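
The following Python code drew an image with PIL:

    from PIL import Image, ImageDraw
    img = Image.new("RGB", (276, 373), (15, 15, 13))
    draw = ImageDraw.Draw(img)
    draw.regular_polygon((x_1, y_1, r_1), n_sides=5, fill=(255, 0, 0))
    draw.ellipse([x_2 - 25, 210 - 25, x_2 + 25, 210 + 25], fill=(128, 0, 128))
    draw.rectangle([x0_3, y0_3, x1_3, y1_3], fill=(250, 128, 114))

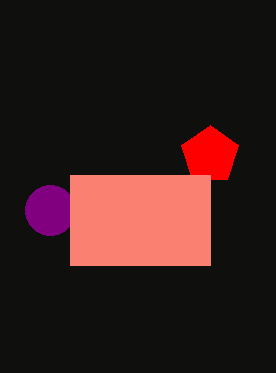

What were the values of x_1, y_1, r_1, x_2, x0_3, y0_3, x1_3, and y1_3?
x_1 = 210
y_1 = 155
r_1 = 30
x_2 = 50
x0_3 = 70
y0_3 = 175
x1_3 = 210
y1_3 = 265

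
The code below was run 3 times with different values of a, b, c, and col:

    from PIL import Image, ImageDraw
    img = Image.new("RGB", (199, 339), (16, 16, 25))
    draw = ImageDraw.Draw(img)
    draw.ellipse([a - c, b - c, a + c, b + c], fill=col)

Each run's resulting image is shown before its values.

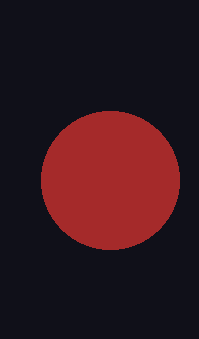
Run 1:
a = 110; b = 180; c = 69; col = 'brown'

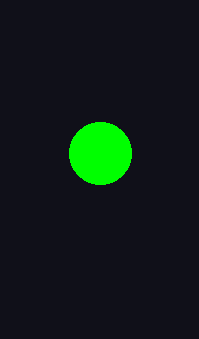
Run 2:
a = 100
b = 153
c = 31
col = 'lime'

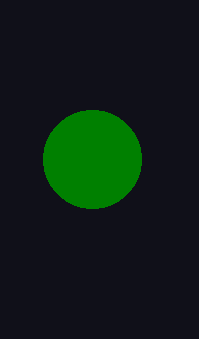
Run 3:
a = 92; b = 159; c = 49; col = 'green'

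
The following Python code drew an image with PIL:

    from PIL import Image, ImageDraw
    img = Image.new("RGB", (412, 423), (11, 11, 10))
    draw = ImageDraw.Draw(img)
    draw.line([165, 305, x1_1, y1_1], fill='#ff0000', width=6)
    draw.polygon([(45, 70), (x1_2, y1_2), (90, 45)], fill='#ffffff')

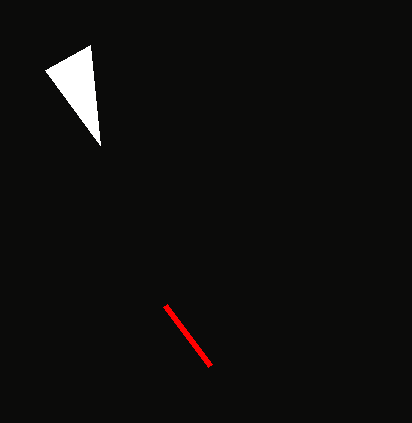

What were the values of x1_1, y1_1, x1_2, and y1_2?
x1_1 = 210, y1_1 = 365, x1_2 = 100, y1_2 = 145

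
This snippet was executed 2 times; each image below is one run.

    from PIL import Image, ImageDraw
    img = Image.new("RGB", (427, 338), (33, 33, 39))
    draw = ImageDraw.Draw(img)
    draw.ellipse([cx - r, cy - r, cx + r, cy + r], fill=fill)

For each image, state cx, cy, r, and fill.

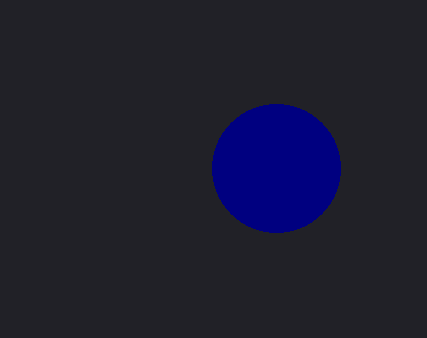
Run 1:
cx = 276; cy = 168; r = 64; fill = 'navy'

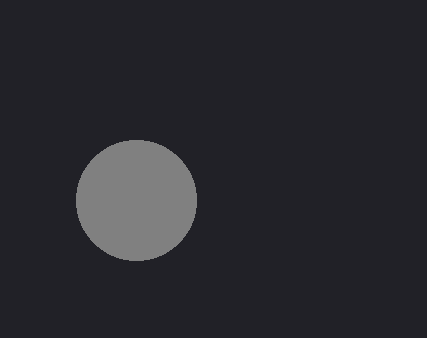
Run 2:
cx = 136, cy = 200, r = 60, fill = 'gray'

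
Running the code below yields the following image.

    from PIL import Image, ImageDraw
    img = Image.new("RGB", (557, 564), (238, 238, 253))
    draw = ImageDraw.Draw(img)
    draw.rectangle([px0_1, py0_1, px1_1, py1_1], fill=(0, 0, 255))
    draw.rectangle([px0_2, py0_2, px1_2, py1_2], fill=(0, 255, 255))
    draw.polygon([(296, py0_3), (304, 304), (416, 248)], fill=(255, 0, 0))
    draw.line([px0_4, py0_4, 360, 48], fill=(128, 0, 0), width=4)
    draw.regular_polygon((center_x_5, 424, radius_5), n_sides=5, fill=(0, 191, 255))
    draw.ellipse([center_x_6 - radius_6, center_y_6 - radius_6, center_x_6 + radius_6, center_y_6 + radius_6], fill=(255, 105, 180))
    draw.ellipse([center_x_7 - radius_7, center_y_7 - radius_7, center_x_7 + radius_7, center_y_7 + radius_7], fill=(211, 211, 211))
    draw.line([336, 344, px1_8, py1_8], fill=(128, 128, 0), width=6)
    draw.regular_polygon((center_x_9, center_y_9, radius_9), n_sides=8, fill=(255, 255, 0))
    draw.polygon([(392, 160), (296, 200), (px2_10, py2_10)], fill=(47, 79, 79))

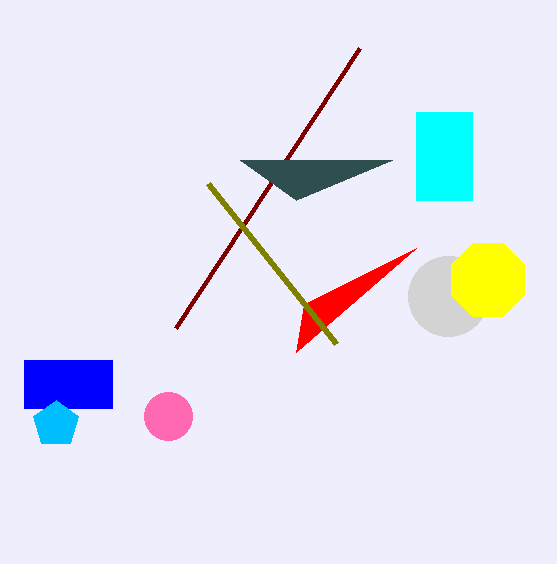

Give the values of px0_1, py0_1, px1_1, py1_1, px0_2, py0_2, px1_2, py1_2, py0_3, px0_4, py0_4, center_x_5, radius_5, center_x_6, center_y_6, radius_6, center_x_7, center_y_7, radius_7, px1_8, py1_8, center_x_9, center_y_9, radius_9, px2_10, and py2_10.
px0_1 = 24
py0_1 = 360
px1_1 = 112
py1_1 = 408
px0_2 = 416
py0_2 = 112
px1_2 = 472
py1_2 = 200
py0_3 = 352
px0_4 = 176
py0_4 = 328
center_x_5 = 56
radius_5 = 24
center_x_6 = 168
center_y_6 = 416
radius_6 = 24
center_x_7 = 448
center_y_7 = 296
radius_7 = 40
px1_8 = 208
py1_8 = 184
center_x_9 = 488
center_y_9 = 280
radius_9 = 40
px2_10 = 240
py2_10 = 160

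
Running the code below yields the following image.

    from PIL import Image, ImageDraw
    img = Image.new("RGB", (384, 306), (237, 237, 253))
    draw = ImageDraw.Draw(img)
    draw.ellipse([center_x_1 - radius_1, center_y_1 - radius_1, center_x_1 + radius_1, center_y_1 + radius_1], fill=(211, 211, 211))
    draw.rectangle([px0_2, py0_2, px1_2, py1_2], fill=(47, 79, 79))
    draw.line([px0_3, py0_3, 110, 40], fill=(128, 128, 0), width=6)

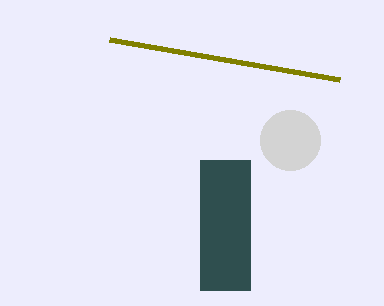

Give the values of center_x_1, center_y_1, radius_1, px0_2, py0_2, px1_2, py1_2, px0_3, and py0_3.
center_x_1 = 290, center_y_1 = 140, radius_1 = 30, px0_2 = 200, py0_2 = 160, px1_2 = 250, py1_2 = 290, px0_3 = 340, py0_3 = 80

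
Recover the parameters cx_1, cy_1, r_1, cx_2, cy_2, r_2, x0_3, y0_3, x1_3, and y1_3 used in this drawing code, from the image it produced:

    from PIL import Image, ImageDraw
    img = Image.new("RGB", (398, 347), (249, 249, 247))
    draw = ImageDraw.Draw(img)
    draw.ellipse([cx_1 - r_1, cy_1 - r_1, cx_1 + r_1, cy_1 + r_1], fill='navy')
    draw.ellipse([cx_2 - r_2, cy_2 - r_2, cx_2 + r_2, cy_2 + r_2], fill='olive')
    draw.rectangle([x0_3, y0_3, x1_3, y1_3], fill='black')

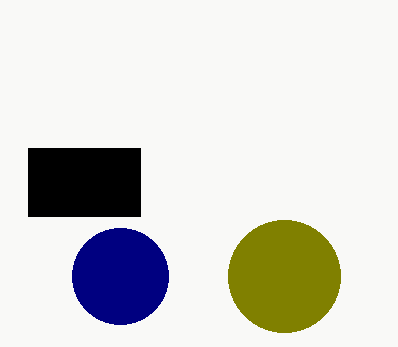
cx_1 = 120; cy_1 = 276; r_1 = 48; cx_2 = 284; cy_2 = 276; r_2 = 56; x0_3 = 28; y0_3 = 148; x1_3 = 140; y1_3 = 216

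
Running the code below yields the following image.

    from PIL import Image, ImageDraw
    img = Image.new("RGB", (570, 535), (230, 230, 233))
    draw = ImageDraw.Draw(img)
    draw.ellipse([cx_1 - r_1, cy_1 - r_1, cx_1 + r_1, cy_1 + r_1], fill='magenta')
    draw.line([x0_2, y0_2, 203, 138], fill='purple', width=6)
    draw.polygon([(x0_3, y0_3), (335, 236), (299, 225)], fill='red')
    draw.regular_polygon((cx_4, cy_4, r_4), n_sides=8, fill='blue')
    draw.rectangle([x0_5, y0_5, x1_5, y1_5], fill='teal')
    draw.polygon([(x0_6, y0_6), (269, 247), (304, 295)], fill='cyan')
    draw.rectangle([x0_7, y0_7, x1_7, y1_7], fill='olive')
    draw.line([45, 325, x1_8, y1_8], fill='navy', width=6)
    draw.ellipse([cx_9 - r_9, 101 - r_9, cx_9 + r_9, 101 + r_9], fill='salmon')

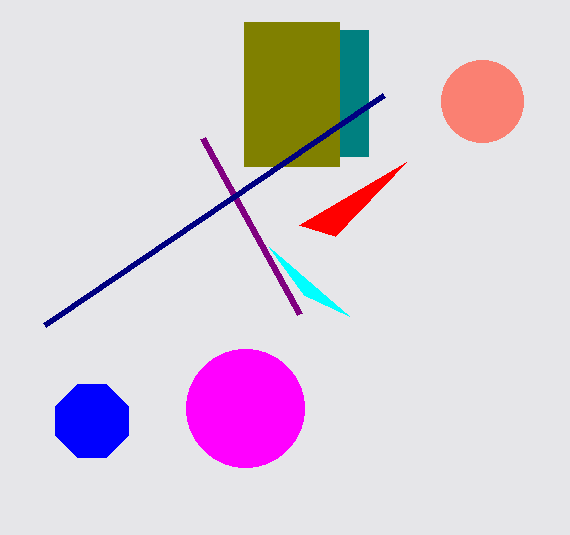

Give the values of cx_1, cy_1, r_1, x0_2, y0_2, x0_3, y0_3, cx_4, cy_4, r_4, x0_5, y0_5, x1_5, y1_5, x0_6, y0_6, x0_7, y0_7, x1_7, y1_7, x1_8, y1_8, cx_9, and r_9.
cx_1 = 245; cy_1 = 408; r_1 = 59; x0_2 = 300; y0_2 = 314; x0_3 = 406; y0_3 = 162; cx_4 = 92; cy_4 = 421; r_4 = 39; x0_5 = 340; y0_5 = 30; x1_5 = 368; y1_5 = 156; x0_6 = 349; y0_6 = 316; x0_7 = 244; y0_7 = 22; x1_7 = 339; y1_7 = 166; x1_8 = 384; y1_8 = 95; cx_9 = 482; r_9 = 41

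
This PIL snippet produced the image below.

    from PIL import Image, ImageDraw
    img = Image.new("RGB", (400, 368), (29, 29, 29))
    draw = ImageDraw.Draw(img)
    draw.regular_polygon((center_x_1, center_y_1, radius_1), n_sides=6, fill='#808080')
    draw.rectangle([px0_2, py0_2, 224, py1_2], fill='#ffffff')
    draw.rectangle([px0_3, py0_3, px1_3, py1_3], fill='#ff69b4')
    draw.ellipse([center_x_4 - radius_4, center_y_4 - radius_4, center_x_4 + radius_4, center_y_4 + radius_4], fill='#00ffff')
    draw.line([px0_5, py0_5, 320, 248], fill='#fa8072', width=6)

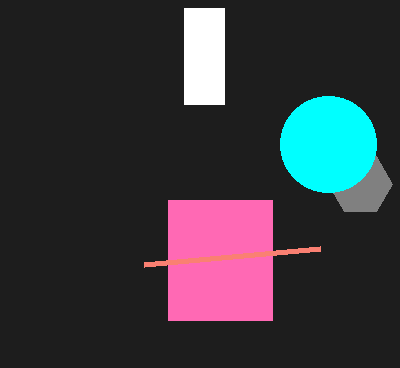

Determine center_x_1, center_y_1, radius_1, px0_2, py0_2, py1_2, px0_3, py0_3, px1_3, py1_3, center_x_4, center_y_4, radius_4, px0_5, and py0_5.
center_x_1 = 360
center_y_1 = 184
radius_1 = 32
px0_2 = 184
py0_2 = 8
py1_2 = 104
px0_3 = 168
py0_3 = 200
px1_3 = 272
py1_3 = 320
center_x_4 = 328
center_y_4 = 144
radius_4 = 48
px0_5 = 144
py0_5 = 264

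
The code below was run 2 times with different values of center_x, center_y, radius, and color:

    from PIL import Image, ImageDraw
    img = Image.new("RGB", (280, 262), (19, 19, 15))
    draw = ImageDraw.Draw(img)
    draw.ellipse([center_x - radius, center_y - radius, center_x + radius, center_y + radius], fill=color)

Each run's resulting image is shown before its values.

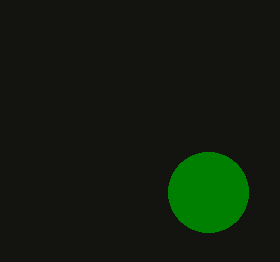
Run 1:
center_x = 208
center_y = 192
radius = 40
color = 'green'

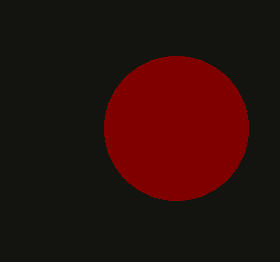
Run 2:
center_x = 176; center_y = 128; radius = 72; color = 'maroon'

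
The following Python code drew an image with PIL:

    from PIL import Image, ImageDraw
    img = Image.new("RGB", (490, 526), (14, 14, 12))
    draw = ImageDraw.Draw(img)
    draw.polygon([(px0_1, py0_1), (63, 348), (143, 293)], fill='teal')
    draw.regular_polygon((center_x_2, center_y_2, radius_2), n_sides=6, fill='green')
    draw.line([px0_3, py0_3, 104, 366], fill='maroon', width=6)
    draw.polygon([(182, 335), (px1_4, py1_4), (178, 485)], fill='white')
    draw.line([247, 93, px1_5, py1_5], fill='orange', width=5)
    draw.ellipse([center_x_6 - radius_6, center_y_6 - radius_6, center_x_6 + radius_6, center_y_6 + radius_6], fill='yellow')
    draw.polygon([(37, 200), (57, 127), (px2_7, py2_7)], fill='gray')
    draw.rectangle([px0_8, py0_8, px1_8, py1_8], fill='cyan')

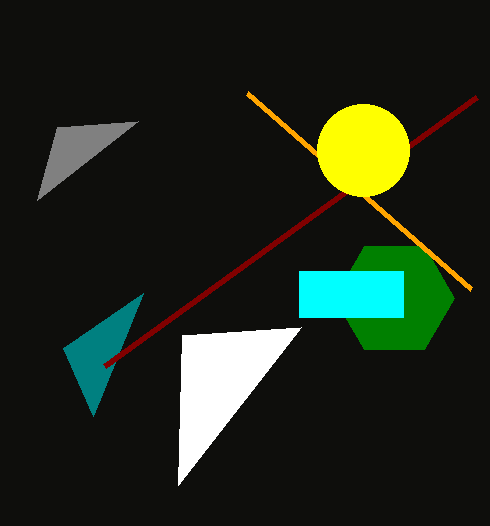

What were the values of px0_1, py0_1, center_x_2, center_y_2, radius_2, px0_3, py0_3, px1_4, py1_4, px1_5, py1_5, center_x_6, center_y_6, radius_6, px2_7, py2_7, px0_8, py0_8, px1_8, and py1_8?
px0_1 = 93
py0_1 = 416
center_x_2 = 394
center_y_2 = 298
radius_2 = 60
px0_3 = 476
py0_3 = 97
px1_4 = 301
py1_4 = 327
px1_5 = 471
py1_5 = 289
center_x_6 = 363
center_y_6 = 150
radius_6 = 46
px2_7 = 138
py2_7 = 121
px0_8 = 299
py0_8 = 271
px1_8 = 403
py1_8 = 317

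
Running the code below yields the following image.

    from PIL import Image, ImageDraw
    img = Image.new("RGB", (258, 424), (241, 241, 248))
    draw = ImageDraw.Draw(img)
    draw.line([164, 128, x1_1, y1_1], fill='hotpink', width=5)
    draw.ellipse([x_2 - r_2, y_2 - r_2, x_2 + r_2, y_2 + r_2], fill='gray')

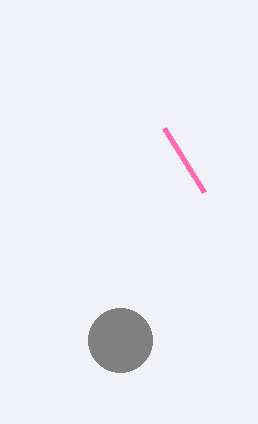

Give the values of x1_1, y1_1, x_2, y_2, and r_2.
x1_1 = 204; y1_1 = 192; x_2 = 120; y_2 = 340; r_2 = 32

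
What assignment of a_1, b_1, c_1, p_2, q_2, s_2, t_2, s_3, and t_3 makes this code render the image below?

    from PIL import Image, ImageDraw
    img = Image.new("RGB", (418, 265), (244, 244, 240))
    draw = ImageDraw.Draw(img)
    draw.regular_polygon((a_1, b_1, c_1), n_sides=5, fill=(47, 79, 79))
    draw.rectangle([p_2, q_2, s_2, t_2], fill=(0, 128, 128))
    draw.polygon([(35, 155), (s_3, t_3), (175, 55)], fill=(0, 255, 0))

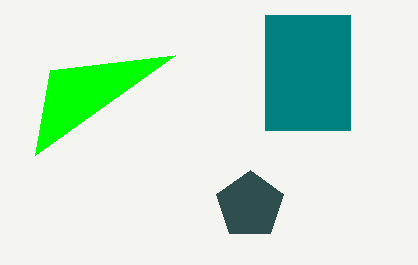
a_1 = 250, b_1 = 205, c_1 = 35, p_2 = 265, q_2 = 15, s_2 = 350, t_2 = 130, s_3 = 50, t_3 = 70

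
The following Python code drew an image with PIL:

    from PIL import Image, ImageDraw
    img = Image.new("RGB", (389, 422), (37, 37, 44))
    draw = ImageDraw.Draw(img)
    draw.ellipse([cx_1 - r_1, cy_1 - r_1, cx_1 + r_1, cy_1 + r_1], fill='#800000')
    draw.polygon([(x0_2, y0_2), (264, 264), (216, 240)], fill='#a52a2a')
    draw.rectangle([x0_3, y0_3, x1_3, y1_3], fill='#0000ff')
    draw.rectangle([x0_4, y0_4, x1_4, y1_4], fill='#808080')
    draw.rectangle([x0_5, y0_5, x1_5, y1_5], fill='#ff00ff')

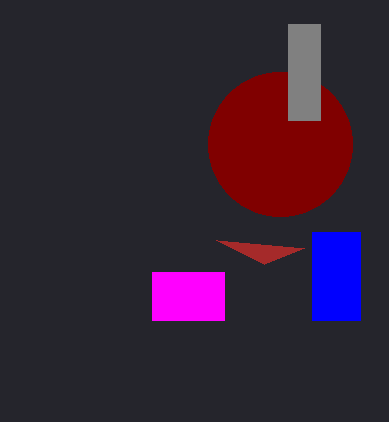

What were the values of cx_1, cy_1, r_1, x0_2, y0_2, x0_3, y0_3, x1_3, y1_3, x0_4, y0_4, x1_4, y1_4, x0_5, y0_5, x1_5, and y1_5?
cx_1 = 280; cy_1 = 144; r_1 = 72; x0_2 = 304; y0_2 = 248; x0_3 = 312; y0_3 = 232; x1_3 = 360; y1_3 = 320; x0_4 = 288; y0_4 = 24; x1_4 = 320; y1_4 = 120; x0_5 = 152; y0_5 = 272; x1_5 = 224; y1_5 = 320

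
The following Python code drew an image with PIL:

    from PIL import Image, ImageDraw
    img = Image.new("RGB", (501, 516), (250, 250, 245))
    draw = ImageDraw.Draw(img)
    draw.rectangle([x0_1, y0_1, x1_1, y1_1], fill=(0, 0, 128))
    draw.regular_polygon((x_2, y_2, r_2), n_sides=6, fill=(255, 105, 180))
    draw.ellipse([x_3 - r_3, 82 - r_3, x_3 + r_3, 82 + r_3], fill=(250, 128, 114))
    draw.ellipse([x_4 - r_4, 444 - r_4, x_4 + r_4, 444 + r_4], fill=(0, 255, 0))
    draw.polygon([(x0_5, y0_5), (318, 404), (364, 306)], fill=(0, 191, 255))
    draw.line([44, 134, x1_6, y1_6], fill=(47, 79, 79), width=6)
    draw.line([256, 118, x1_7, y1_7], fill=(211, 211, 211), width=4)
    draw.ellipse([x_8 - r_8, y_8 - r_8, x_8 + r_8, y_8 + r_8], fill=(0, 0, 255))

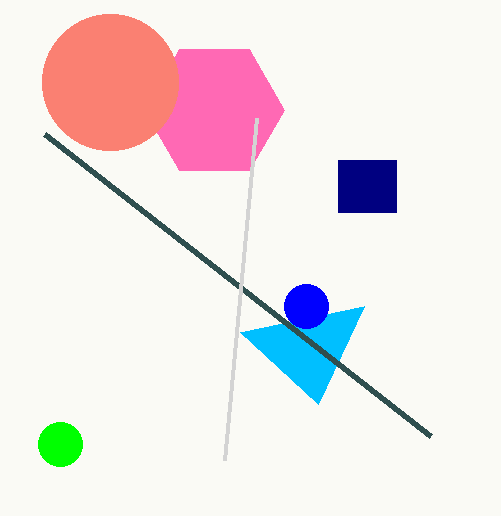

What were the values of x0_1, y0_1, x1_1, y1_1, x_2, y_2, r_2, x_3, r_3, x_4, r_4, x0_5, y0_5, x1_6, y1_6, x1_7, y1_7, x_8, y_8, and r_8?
x0_1 = 338
y0_1 = 160
x1_1 = 396
y1_1 = 212
x_2 = 214
y_2 = 110
r_2 = 70
x_3 = 110
r_3 = 68
x_4 = 60
r_4 = 22
x0_5 = 240
y0_5 = 332
x1_6 = 430
y1_6 = 436
x1_7 = 224
y1_7 = 460
x_8 = 306
y_8 = 306
r_8 = 22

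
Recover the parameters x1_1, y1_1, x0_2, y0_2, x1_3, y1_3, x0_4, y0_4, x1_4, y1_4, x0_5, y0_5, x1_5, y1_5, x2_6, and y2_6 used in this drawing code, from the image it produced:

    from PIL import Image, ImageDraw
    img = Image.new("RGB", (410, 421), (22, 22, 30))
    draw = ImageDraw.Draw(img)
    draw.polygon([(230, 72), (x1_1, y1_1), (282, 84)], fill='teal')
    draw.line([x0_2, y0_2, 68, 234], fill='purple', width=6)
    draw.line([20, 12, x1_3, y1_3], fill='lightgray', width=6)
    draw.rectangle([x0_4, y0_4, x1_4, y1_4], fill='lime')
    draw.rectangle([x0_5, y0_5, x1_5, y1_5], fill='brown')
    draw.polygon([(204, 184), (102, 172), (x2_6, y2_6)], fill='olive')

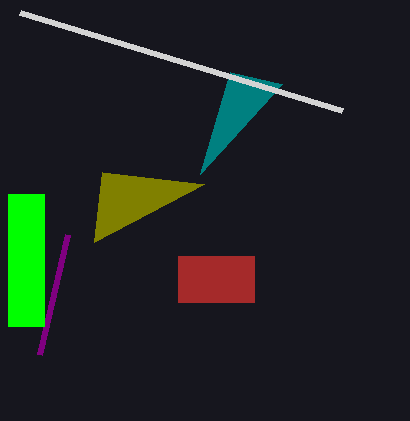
x1_1 = 200, y1_1 = 174, x0_2 = 40, y0_2 = 354, x1_3 = 342, y1_3 = 110, x0_4 = 8, y0_4 = 194, x1_4 = 44, y1_4 = 326, x0_5 = 178, y0_5 = 256, x1_5 = 254, y1_5 = 302, x2_6 = 94, y2_6 = 242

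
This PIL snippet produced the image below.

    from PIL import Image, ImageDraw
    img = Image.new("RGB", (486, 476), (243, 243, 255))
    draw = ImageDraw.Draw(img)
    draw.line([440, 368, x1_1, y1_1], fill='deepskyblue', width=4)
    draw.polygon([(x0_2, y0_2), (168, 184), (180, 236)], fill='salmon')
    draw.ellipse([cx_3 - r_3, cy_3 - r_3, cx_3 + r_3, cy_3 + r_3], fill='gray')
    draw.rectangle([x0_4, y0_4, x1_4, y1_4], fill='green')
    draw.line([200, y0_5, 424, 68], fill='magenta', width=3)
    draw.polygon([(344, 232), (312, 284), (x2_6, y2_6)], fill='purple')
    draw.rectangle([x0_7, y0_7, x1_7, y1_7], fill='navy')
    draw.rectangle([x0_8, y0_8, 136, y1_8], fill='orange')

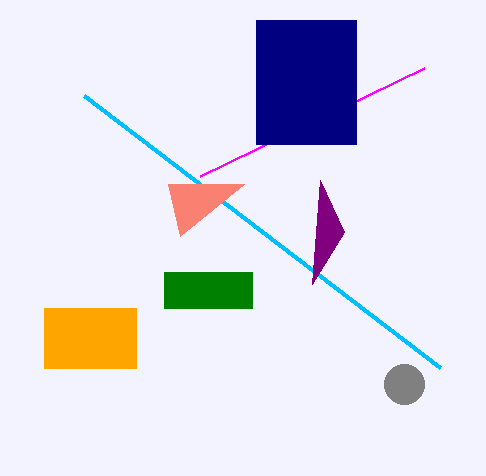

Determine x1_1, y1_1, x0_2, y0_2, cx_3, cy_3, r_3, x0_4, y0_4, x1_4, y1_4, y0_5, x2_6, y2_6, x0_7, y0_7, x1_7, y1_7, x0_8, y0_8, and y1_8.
x1_1 = 84, y1_1 = 96, x0_2 = 244, y0_2 = 184, cx_3 = 404, cy_3 = 384, r_3 = 20, x0_4 = 164, y0_4 = 272, x1_4 = 252, y1_4 = 308, y0_5 = 176, x2_6 = 320, y2_6 = 180, x0_7 = 256, y0_7 = 20, x1_7 = 356, y1_7 = 144, x0_8 = 44, y0_8 = 308, y1_8 = 368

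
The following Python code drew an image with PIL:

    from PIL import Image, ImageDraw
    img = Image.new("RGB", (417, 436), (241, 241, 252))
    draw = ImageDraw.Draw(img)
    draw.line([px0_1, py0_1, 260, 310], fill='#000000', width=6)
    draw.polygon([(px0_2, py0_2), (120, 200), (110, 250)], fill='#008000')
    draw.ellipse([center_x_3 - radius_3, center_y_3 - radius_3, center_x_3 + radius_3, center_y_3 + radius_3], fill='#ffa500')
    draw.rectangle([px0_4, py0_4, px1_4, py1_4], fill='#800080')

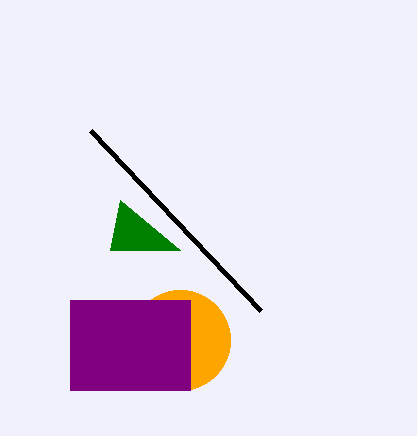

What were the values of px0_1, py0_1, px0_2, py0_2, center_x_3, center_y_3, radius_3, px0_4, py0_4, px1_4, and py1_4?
px0_1 = 90
py0_1 = 130
px0_2 = 180
py0_2 = 250
center_x_3 = 180
center_y_3 = 340
radius_3 = 50
px0_4 = 70
py0_4 = 300
px1_4 = 190
py1_4 = 390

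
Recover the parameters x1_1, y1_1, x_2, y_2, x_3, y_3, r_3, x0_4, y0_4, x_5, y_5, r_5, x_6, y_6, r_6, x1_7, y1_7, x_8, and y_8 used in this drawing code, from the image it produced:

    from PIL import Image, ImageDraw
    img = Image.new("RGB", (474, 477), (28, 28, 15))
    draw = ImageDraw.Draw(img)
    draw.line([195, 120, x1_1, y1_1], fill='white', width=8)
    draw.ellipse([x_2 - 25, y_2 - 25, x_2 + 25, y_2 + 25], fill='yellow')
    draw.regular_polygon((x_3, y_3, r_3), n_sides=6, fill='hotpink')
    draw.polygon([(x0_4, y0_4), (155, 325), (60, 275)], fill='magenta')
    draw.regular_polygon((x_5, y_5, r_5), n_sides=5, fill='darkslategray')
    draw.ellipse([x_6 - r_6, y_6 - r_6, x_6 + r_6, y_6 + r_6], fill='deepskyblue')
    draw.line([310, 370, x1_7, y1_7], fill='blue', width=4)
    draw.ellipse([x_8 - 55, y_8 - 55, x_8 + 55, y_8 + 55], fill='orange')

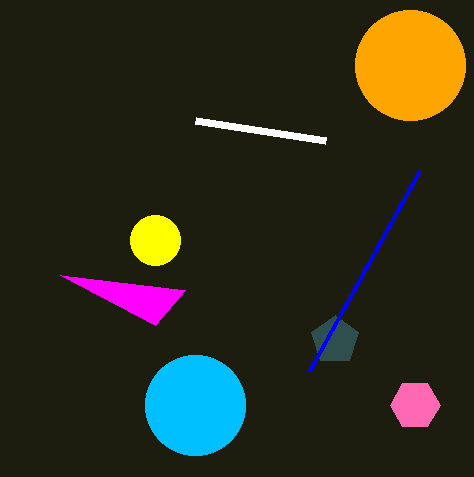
x1_1 = 325
y1_1 = 140
x_2 = 155
y_2 = 240
x_3 = 415
y_3 = 405
r_3 = 25
x0_4 = 185
y0_4 = 290
x_5 = 335
y_5 = 340
r_5 = 25
x_6 = 195
y_6 = 405
r_6 = 50
x1_7 = 420
y1_7 = 170
x_8 = 410
y_8 = 65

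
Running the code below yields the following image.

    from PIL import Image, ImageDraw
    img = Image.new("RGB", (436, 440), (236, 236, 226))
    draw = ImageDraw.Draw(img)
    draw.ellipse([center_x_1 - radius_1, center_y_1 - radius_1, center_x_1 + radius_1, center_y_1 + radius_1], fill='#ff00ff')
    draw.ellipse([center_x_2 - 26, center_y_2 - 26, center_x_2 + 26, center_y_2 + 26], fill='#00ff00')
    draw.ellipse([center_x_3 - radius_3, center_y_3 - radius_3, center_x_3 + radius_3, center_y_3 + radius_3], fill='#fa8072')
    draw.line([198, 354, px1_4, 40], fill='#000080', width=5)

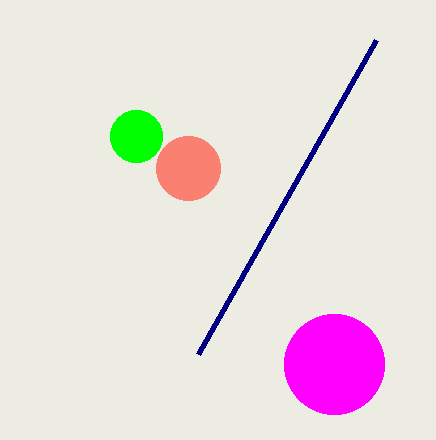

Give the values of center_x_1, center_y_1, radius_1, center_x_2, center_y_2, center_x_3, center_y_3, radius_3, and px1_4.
center_x_1 = 334, center_y_1 = 364, radius_1 = 50, center_x_2 = 136, center_y_2 = 136, center_x_3 = 188, center_y_3 = 168, radius_3 = 32, px1_4 = 376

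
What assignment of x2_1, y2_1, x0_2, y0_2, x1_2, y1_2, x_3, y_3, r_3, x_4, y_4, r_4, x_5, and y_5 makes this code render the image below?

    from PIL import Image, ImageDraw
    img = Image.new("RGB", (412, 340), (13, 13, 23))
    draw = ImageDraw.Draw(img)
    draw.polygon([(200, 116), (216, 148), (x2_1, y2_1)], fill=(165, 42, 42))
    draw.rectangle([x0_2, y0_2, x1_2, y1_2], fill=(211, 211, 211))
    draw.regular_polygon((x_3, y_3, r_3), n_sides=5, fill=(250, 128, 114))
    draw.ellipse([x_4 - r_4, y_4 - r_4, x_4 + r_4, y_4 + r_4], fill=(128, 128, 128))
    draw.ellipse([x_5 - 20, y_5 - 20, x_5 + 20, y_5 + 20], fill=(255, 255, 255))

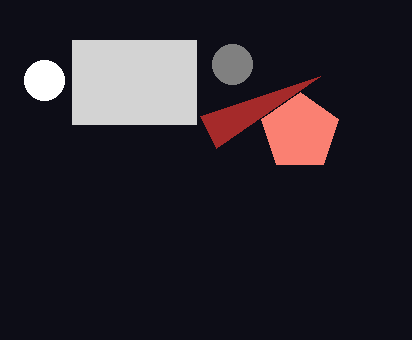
x2_1 = 320
y2_1 = 76
x0_2 = 72
y0_2 = 40
x1_2 = 196
y1_2 = 124
x_3 = 300
y_3 = 132
r_3 = 40
x_4 = 232
y_4 = 64
r_4 = 20
x_5 = 44
y_5 = 80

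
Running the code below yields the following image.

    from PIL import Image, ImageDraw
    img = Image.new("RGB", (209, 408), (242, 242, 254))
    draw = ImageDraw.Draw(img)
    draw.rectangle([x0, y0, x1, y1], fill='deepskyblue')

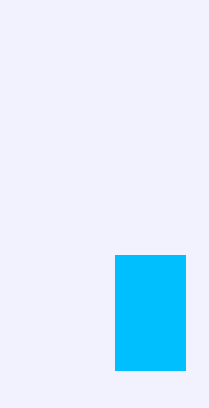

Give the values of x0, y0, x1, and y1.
x0 = 115, y0 = 255, x1 = 185, y1 = 370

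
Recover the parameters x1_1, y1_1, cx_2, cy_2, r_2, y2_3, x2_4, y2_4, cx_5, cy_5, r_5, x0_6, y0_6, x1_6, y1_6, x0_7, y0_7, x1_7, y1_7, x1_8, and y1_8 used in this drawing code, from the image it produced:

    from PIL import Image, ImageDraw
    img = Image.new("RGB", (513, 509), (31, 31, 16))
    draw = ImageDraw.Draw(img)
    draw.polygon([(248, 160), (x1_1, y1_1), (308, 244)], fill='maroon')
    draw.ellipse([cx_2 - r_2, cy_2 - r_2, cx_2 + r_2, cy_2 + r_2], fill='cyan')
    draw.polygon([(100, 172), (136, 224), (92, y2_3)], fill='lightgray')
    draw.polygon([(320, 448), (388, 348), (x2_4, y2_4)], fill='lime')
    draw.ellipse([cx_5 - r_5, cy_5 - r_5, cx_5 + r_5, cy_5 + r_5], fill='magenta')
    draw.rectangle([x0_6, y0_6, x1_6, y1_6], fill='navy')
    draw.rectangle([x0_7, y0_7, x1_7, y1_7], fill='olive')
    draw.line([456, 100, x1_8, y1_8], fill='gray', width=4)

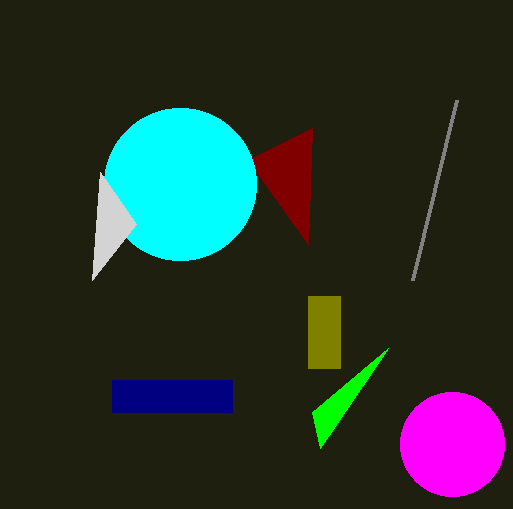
x1_1 = 312
y1_1 = 128
cx_2 = 180
cy_2 = 184
r_2 = 76
y2_3 = 280
x2_4 = 312
y2_4 = 412
cx_5 = 452
cy_5 = 444
r_5 = 52
x0_6 = 112
y0_6 = 380
x1_6 = 232
y1_6 = 412
x0_7 = 308
y0_7 = 296
x1_7 = 340
y1_7 = 368
x1_8 = 412
y1_8 = 280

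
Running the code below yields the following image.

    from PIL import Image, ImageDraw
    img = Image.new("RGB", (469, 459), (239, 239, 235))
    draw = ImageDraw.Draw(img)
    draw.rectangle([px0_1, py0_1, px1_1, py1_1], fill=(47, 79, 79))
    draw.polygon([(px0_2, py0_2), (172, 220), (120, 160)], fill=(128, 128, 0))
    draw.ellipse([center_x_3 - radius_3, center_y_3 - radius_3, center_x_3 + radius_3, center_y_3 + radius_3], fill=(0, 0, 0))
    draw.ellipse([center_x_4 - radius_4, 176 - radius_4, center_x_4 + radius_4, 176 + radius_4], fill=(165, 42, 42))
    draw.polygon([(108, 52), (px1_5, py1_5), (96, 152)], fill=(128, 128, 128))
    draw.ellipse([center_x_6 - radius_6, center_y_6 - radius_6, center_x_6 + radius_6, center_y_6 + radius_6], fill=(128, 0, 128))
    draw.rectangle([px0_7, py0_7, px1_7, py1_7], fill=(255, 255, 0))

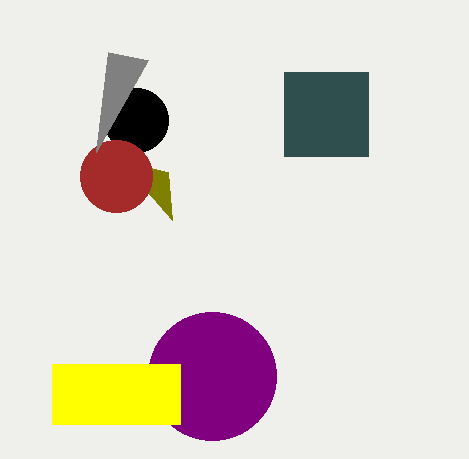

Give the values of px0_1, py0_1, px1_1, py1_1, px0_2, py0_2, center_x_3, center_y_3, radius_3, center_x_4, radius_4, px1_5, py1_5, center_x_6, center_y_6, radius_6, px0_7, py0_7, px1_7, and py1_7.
px0_1 = 284, py0_1 = 72, px1_1 = 368, py1_1 = 156, px0_2 = 168, py0_2 = 172, center_x_3 = 136, center_y_3 = 120, radius_3 = 32, center_x_4 = 116, radius_4 = 36, px1_5 = 148, py1_5 = 60, center_x_6 = 212, center_y_6 = 376, radius_6 = 64, px0_7 = 52, py0_7 = 364, px1_7 = 180, py1_7 = 424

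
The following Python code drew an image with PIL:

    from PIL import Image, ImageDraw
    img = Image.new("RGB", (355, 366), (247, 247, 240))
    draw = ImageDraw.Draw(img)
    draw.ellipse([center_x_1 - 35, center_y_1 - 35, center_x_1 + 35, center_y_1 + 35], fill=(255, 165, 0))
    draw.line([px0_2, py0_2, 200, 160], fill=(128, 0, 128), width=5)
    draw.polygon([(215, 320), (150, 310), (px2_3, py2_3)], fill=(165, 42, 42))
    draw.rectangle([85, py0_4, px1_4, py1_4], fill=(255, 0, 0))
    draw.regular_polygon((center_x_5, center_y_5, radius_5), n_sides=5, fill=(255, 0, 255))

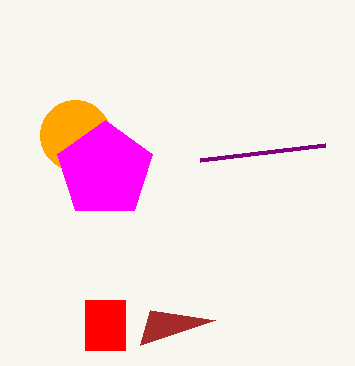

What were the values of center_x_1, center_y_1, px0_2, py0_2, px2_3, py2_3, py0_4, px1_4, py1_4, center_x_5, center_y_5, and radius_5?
center_x_1 = 75; center_y_1 = 135; px0_2 = 325; py0_2 = 145; px2_3 = 140; py2_3 = 345; py0_4 = 300; px1_4 = 125; py1_4 = 350; center_x_5 = 105; center_y_5 = 170; radius_5 = 50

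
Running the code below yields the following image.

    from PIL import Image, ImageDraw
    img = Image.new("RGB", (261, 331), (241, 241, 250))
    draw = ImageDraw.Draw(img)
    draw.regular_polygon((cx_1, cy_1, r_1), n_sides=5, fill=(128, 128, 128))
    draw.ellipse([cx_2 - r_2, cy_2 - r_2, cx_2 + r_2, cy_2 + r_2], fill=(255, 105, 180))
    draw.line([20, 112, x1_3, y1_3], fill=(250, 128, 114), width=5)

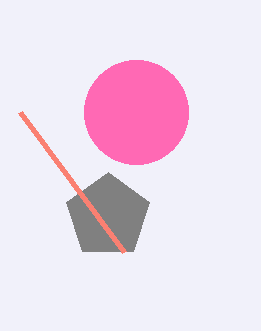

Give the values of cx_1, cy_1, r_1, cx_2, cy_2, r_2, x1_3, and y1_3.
cx_1 = 108
cy_1 = 216
r_1 = 44
cx_2 = 136
cy_2 = 112
r_2 = 52
x1_3 = 124
y1_3 = 252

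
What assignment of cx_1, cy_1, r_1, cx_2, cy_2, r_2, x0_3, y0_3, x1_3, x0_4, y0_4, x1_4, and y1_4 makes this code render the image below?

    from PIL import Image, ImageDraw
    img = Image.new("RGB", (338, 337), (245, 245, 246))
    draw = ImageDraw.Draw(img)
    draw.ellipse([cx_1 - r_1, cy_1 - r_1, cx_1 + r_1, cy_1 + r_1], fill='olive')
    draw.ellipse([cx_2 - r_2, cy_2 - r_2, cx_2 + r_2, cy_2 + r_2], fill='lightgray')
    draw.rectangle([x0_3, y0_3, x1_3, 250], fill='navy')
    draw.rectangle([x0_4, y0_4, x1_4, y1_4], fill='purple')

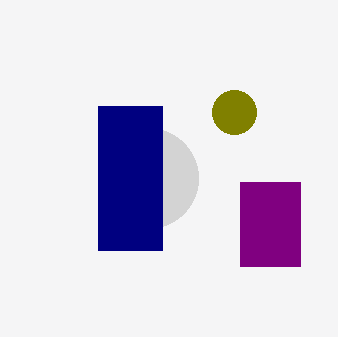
cx_1 = 234; cy_1 = 112; r_1 = 22; cx_2 = 148; cy_2 = 178; r_2 = 50; x0_3 = 98; y0_3 = 106; x1_3 = 162; x0_4 = 240; y0_4 = 182; x1_4 = 300; y1_4 = 266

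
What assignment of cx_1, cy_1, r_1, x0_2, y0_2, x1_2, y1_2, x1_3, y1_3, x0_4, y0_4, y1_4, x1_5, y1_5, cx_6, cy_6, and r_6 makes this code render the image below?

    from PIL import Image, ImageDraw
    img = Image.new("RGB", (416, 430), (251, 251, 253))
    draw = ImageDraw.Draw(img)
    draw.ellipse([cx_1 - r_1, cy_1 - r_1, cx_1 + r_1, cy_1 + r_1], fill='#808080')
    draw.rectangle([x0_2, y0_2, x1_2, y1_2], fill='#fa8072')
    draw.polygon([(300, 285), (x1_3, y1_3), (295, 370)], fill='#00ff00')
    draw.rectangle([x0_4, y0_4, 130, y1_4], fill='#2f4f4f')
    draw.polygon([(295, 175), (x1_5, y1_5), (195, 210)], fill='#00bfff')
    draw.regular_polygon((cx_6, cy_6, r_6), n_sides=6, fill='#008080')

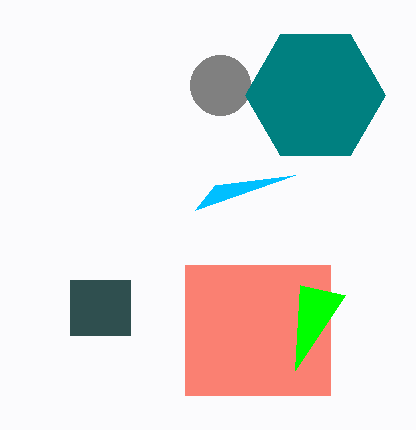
cx_1 = 220; cy_1 = 85; r_1 = 30; x0_2 = 185; y0_2 = 265; x1_2 = 330; y1_2 = 395; x1_3 = 345; y1_3 = 295; x0_4 = 70; y0_4 = 280; y1_4 = 335; x1_5 = 215; y1_5 = 185; cx_6 = 315; cy_6 = 95; r_6 = 70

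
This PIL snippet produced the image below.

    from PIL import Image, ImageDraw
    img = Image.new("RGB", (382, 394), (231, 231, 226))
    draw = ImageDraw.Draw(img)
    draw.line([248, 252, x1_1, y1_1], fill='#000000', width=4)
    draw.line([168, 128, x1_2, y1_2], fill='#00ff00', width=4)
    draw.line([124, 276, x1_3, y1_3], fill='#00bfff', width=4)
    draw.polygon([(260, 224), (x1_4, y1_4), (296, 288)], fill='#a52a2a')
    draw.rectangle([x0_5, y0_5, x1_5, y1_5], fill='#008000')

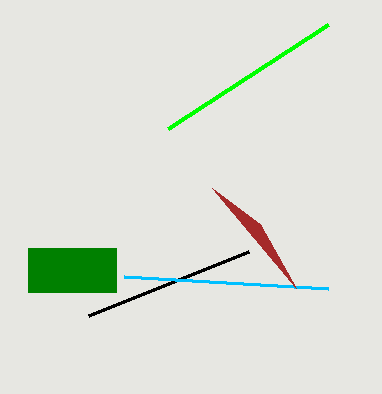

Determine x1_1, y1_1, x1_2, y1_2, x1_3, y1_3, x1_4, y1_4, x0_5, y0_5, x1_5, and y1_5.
x1_1 = 88, y1_1 = 316, x1_2 = 328, y1_2 = 24, x1_3 = 328, y1_3 = 288, x1_4 = 212, y1_4 = 188, x0_5 = 28, y0_5 = 248, x1_5 = 116, y1_5 = 292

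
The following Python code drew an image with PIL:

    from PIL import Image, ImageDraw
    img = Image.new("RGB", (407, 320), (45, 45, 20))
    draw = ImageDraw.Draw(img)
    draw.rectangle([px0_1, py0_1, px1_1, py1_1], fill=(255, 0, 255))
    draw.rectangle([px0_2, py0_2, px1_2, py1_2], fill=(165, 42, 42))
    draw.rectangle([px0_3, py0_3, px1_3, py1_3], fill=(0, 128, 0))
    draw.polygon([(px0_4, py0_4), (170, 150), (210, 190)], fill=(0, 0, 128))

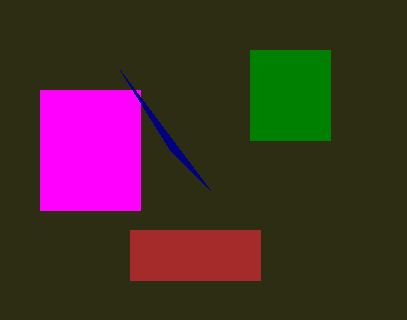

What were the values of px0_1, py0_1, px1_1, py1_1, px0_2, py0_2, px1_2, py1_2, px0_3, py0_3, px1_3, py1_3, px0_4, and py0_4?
px0_1 = 40
py0_1 = 90
px1_1 = 140
py1_1 = 210
px0_2 = 130
py0_2 = 230
px1_2 = 260
py1_2 = 280
px0_3 = 250
py0_3 = 50
px1_3 = 330
py1_3 = 140
px0_4 = 120
py0_4 = 70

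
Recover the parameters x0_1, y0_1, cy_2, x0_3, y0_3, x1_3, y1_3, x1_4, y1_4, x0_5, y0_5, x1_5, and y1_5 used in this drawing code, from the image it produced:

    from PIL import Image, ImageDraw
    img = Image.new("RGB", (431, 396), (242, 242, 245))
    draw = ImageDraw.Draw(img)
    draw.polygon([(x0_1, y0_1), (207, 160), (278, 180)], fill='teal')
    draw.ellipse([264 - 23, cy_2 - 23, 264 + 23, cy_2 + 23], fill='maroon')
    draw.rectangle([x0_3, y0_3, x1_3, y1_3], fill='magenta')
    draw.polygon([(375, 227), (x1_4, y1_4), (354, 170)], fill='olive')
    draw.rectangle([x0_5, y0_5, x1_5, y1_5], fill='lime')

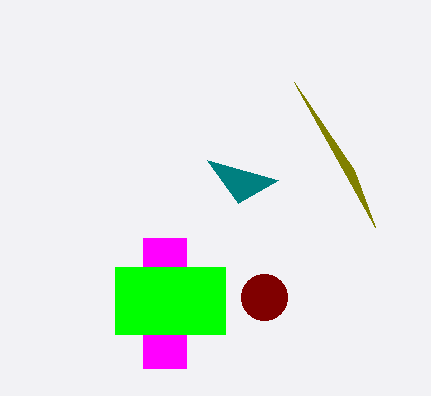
x0_1 = 238, y0_1 = 203, cy_2 = 297, x0_3 = 143, y0_3 = 238, x1_3 = 186, y1_3 = 368, x1_4 = 294, y1_4 = 82, x0_5 = 115, y0_5 = 267, x1_5 = 225, y1_5 = 334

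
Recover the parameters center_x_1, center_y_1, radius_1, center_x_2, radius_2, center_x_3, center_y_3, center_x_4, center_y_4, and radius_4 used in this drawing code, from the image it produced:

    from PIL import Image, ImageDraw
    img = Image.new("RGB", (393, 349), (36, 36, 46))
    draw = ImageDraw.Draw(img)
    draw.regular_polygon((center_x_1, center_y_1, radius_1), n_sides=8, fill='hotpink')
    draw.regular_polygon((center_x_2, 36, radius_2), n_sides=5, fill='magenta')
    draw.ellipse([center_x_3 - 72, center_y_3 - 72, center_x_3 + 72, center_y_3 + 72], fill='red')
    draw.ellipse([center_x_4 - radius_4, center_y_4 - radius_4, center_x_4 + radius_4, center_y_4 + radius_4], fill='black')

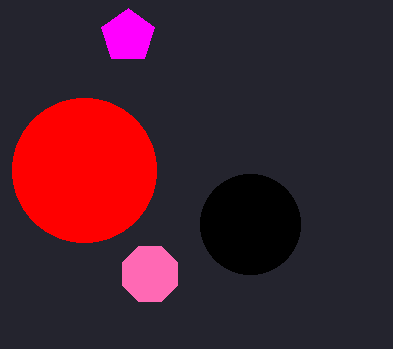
center_x_1 = 150
center_y_1 = 274
radius_1 = 30
center_x_2 = 128
radius_2 = 28
center_x_3 = 84
center_y_3 = 170
center_x_4 = 250
center_y_4 = 224
radius_4 = 50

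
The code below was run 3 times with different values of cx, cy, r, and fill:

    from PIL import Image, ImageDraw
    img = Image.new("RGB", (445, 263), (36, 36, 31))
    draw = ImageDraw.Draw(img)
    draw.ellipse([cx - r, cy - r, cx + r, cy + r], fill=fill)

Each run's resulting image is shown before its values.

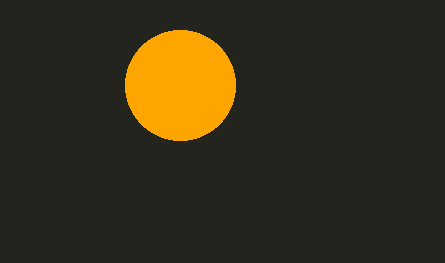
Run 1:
cx = 180; cy = 85; r = 55; fill = 'orange'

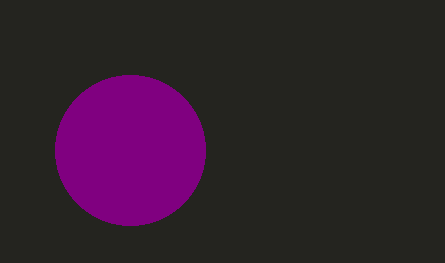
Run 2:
cx = 130
cy = 150
r = 75
fill = 'purple'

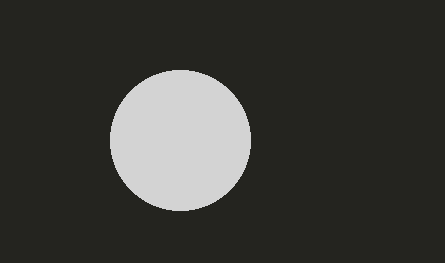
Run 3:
cx = 180
cy = 140
r = 70
fill = 'lightgray'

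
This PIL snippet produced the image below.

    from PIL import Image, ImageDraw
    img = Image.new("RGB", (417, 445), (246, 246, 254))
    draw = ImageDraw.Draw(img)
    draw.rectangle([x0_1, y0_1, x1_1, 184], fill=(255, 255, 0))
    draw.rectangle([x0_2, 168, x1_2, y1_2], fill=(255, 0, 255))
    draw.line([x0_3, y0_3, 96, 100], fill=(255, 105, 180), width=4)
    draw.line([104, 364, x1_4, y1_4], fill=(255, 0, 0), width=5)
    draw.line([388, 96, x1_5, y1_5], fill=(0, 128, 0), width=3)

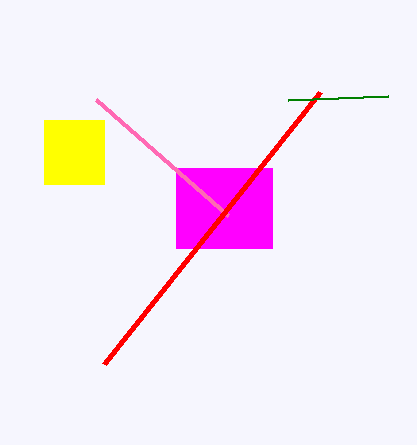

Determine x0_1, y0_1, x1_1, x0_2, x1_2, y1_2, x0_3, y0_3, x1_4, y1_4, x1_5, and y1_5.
x0_1 = 44
y0_1 = 120
x1_1 = 104
x0_2 = 176
x1_2 = 272
y1_2 = 248
x0_3 = 228
y0_3 = 216
x1_4 = 320
y1_4 = 92
x1_5 = 288
y1_5 = 100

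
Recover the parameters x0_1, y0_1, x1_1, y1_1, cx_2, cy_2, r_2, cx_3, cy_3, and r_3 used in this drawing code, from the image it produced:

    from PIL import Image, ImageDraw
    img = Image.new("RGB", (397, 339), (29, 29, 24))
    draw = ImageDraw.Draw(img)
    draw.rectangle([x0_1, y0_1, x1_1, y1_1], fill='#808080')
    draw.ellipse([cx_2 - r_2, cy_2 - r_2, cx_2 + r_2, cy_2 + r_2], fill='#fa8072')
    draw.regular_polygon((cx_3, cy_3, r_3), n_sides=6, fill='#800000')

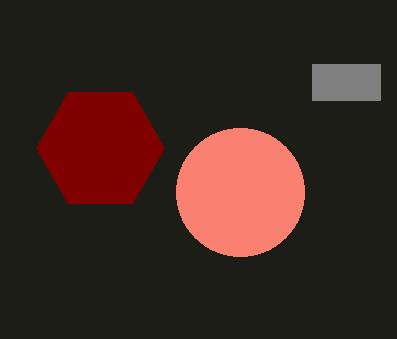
x0_1 = 312
y0_1 = 64
x1_1 = 380
y1_1 = 100
cx_2 = 240
cy_2 = 192
r_2 = 64
cx_3 = 100
cy_3 = 148
r_3 = 64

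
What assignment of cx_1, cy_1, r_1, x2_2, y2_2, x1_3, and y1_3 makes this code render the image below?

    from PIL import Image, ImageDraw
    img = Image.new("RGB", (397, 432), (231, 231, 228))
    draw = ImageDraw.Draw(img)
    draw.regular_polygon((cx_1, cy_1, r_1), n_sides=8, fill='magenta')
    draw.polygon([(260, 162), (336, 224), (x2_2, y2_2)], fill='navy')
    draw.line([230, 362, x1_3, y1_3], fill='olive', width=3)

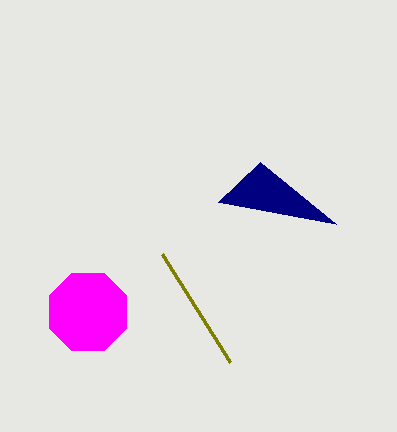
cx_1 = 88; cy_1 = 312; r_1 = 42; x2_2 = 218; y2_2 = 202; x1_3 = 162; y1_3 = 254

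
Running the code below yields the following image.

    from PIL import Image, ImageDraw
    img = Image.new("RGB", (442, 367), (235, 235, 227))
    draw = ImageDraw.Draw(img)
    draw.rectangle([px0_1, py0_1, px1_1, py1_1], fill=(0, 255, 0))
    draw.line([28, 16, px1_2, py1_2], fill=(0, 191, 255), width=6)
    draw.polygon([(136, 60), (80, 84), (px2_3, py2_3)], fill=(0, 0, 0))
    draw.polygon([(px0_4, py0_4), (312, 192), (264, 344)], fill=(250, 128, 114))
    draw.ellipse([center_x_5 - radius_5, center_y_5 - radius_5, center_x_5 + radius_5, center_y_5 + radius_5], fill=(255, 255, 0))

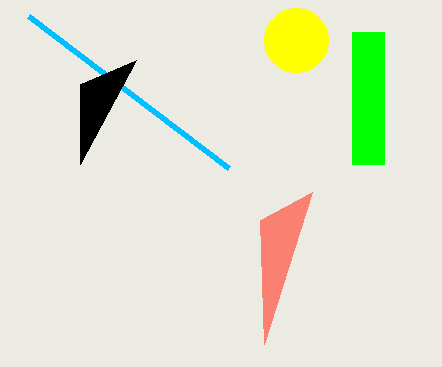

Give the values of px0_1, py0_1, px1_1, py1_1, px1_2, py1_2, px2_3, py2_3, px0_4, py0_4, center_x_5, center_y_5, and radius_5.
px0_1 = 352
py0_1 = 32
px1_1 = 384
py1_1 = 164
px1_2 = 228
py1_2 = 168
px2_3 = 80
py2_3 = 164
px0_4 = 260
py0_4 = 220
center_x_5 = 296
center_y_5 = 40
radius_5 = 32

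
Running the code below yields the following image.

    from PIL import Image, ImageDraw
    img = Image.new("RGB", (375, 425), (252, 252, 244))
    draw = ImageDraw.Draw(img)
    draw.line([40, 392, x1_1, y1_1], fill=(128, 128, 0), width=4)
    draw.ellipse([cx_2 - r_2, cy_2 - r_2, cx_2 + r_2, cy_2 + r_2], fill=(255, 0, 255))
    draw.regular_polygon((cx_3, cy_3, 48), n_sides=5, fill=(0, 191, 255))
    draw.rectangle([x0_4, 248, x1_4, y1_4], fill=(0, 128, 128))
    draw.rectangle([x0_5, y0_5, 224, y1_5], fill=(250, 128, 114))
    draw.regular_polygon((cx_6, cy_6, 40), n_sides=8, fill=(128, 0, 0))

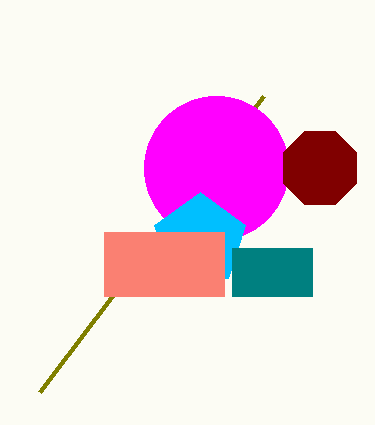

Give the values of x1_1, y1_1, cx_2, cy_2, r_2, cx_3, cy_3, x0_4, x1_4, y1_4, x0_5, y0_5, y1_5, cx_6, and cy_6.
x1_1 = 264
y1_1 = 96
cx_2 = 216
cy_2 = 168
r_2 = 72
cx_3 = 200
cy_3 = 240
x0_4 = 232
x1_4 = 312
y1_4 = 296
x0_5 = 104
y0_5 = 232
y1_5 = 296
cx_6 = 320
cy_6 = 168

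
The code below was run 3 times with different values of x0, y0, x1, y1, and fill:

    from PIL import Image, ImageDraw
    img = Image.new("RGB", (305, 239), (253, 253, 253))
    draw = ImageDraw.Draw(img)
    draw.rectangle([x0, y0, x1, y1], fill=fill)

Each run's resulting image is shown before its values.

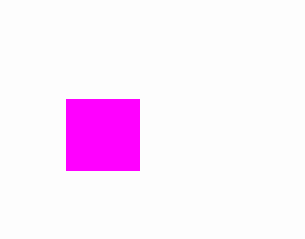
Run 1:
x0 = 66
y0 = 99
x1 = 139
y1 = 170
fill = 'magenta'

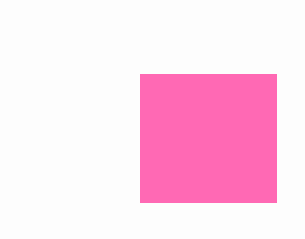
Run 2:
x0 = 140; y0 = 74; x1 = 276; y1 = 202; fill = 'hotpink'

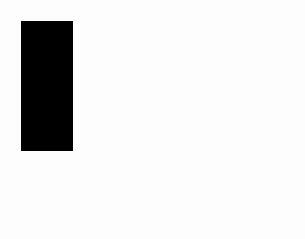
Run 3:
x0 = 21; y0 = 21; x1 = 72; y1 = 150; fill = 'black'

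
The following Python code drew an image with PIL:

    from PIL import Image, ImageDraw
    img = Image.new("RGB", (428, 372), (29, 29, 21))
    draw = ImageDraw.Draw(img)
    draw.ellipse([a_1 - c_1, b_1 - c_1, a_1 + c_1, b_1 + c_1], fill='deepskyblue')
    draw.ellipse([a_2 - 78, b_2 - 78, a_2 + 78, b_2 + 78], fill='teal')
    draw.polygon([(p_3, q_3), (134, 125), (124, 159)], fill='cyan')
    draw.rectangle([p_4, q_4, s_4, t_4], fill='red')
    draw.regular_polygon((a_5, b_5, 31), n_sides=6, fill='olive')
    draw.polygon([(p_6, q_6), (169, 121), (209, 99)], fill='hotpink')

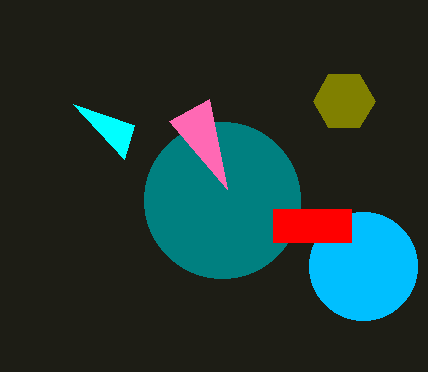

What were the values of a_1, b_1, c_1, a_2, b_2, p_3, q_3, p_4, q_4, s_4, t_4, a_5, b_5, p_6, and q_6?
a_1 = 363; b_1 = 266; c_1 = 54; a_2 = 222; b_2 = 200; p_3 = 73; q_3 = 104; p_4 = 273; q_4 = 209; s_4 = 351; t_4 = 242; a_5 = 344; b_5 = 101; p_6 = 227; q_6 = 189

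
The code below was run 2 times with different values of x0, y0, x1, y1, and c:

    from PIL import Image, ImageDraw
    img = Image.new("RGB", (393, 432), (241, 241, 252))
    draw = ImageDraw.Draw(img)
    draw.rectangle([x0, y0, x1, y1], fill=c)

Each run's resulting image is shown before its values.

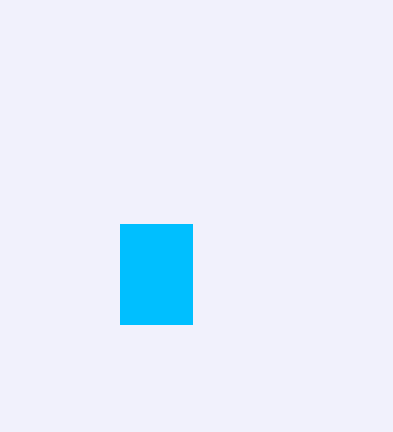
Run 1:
x0 = 120, y0 = 224, x1 = 192, y1 = 324, c = 'deepskyblue'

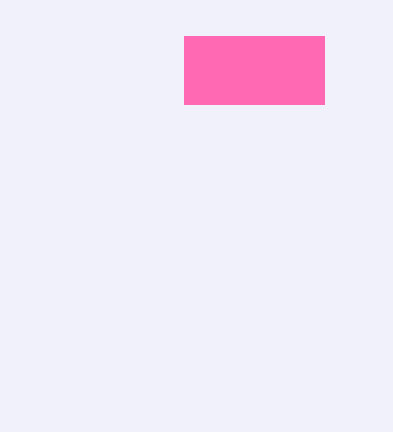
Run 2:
x0 = 184, y0 = 36, x1 = 324, y1 = 104, c = 'hotpink'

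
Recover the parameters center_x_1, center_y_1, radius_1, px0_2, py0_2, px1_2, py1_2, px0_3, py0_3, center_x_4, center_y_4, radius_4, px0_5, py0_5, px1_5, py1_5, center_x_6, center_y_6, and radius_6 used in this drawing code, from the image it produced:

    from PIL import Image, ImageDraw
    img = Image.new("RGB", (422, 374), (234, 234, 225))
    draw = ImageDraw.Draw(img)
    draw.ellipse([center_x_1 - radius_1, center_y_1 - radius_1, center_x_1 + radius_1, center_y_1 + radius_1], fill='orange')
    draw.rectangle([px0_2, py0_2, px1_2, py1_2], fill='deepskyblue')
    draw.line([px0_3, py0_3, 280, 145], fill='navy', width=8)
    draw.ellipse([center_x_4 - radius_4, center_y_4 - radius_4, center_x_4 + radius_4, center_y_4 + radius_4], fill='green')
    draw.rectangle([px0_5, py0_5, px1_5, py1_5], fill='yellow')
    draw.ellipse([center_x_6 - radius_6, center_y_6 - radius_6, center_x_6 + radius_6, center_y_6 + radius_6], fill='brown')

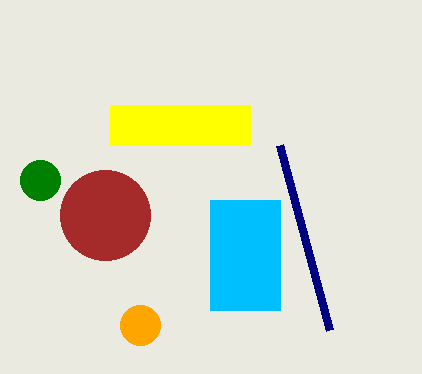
center_x_1 = 140; center_y_1 = 325; radius_1 = 20; px0_2 = 210; py0_2 = 200; px1_2 = 280; py1_2 = 310; px0_3 = 330; py0_3 = 330; center_x_4 = 40; center_y_4 = 180; radius_4 = 20; px0_5 = 110; py0_5 = 105; px1_5 = 250; py1_5 = 145; center_x_6 = 105; center_y_6 = 215; radius_6 = 45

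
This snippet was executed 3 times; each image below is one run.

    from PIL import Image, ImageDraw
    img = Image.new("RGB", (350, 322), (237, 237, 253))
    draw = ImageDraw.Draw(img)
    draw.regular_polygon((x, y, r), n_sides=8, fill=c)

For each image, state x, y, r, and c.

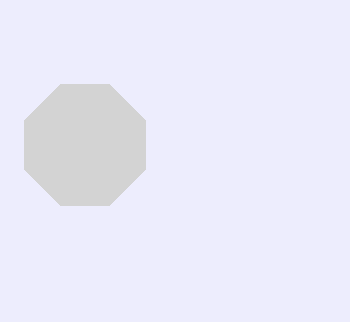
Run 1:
x = 85, y = 145, r = 65, c = 'lightgray'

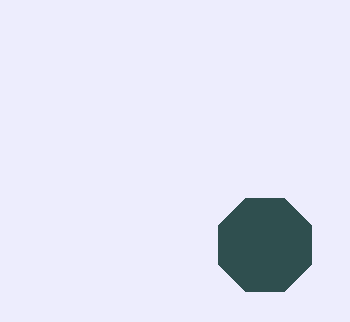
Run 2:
x = 265
y = 245
r = 50
c = 'darkslategray'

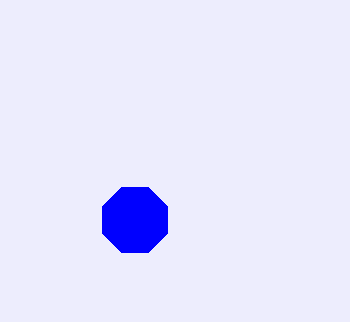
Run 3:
x = 135
y = 220
r = 35
c = 'blue'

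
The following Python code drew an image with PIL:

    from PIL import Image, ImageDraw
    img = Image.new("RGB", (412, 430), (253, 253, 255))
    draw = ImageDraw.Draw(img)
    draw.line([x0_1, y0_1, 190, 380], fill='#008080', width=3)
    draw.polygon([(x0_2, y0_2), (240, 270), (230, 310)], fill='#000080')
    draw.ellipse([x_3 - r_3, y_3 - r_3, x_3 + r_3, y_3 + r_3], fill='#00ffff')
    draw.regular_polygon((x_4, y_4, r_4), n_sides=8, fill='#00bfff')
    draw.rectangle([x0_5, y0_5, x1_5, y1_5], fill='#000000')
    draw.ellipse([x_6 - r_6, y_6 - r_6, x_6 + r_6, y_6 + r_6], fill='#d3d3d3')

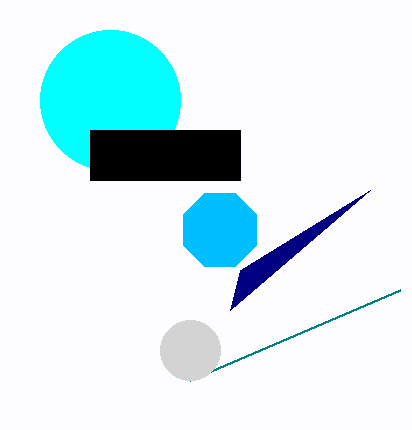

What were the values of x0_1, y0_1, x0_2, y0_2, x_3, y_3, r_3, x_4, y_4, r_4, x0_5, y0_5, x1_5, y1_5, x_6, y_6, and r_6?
x0_1 = 400, y0_1 = 290, x0_2 = 370, y0_2 = 190, x_3 = 110, y_3 = 100, r_3 = 70, x_4 = 220, y_4 = 230, r_4 = 40, x0_5 = 90, y0_5 = 130, x1_5 = 240, y1_5 = 180, x_6 = 190, y_6 = 350, r_6 = 30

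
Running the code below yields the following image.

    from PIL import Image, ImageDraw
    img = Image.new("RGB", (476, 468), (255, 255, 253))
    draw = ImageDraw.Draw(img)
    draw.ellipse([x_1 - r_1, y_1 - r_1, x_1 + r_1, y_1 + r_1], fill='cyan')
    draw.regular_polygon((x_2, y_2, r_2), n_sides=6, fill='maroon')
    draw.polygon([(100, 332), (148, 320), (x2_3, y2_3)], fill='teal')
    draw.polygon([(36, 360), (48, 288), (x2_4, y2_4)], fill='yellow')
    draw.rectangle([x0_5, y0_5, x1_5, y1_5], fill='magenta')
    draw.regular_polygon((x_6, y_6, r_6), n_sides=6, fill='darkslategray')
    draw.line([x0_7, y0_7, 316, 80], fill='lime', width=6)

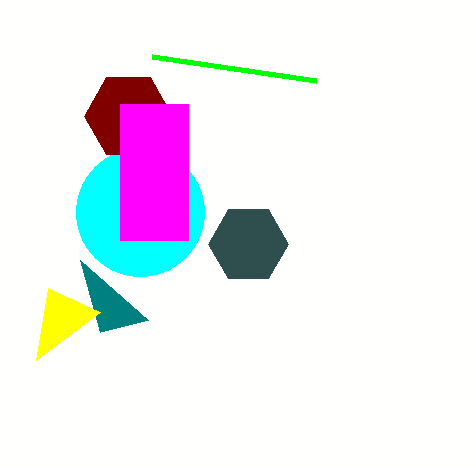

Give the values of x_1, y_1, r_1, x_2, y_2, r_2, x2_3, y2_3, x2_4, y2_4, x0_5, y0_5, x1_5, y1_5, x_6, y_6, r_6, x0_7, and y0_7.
x_1 = 140, y_1 = 212, r_1 = 64, x_2 = 128, y_2 = 116, r_2 = 44, x2_3 = 80, y2_3 = 260, x2_4 = 100, y2_4 = 312, x0_5 = 120, y0_5 = 104, x1_5 = 188, y1_5 = 240, x_6 = 248, y_6 = 244, r_6 = 40, x0_7 = 152, y0_7 = 56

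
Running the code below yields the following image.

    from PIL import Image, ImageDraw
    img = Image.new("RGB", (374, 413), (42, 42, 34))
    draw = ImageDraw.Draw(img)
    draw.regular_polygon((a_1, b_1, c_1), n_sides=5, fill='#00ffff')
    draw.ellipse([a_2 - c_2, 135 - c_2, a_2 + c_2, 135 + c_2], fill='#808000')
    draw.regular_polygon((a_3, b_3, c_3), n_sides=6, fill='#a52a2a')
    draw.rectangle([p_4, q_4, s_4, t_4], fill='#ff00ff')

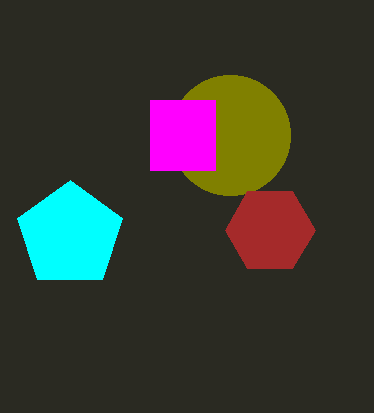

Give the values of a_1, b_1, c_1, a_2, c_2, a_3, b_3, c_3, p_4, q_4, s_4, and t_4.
a_1 = 70, b_1 = 235, c_1 = 55, a_2 = 230, c_2 = 60, a_3 = 270, b_3 = 230, c_3 = 45, p_4 = 150, q_4 = 100, s_4 = 215, t_4 = 170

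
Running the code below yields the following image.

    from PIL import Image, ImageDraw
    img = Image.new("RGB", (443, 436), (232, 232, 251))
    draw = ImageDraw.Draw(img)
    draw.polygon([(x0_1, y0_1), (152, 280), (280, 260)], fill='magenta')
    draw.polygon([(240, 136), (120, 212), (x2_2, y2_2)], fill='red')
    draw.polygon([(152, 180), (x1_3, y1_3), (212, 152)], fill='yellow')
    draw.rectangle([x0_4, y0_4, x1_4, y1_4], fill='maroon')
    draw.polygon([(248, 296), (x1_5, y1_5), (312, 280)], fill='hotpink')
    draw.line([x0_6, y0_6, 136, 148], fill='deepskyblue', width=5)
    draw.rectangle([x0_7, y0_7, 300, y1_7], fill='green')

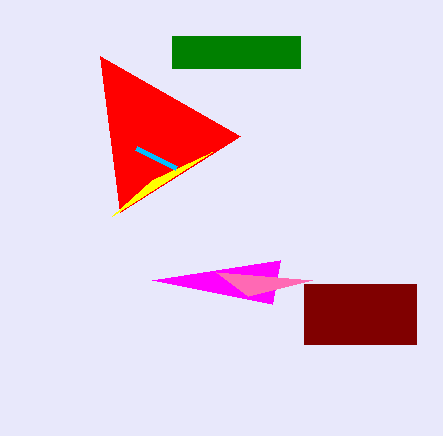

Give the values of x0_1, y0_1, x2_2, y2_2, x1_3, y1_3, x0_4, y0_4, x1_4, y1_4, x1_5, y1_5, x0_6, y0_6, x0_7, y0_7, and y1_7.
x0_1 = 272; y0_1 = 304; x2_2 = 100; y2_2 = 56; x1_3 = 112; y1_3 = 216; x0_4 = 304; y0_4 = 284; x1_4 = 416; y1_4 = 344; x1_5 = 216; y1_5 = 272; x0_6 = 176; y0_6 = 168; x0_7 = 172; y0_7 = 36; y1_7 = 68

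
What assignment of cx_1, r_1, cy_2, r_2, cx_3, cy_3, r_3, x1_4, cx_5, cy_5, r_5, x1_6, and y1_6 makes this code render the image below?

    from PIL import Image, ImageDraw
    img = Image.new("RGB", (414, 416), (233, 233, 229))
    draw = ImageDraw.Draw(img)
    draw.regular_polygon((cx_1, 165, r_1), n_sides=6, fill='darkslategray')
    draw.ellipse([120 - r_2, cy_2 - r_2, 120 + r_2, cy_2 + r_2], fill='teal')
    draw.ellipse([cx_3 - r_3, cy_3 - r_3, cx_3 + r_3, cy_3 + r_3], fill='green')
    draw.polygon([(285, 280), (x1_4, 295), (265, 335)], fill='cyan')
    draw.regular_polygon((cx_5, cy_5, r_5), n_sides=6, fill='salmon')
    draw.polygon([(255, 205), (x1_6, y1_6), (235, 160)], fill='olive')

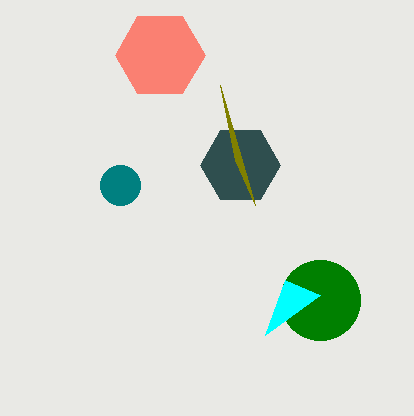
cx_1 = 240
r_1 = 40
cy_2 = 185
r_2 = 20
cx_3 = 320
cy_3 = 300
r_3 = 40
x1_4 = 320
cx_5 = 160
cy_5 = 55
r_5 = 45
x1_6 = 220
y1_6 = 85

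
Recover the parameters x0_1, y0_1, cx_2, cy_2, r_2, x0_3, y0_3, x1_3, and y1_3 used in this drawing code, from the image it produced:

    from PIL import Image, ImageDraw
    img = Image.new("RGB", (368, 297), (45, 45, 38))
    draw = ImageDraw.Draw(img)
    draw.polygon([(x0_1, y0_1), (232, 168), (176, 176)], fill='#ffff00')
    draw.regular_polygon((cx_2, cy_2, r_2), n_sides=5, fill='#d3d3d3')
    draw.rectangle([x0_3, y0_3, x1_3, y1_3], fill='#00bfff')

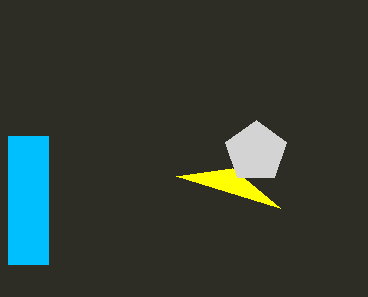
x0_1 = 280
y0_1 = 208
cx_2 = 256
cy_2 = 152
r_2 = 32
x0_3 = 8
y0_3 = 136
x1_3 = 48
y1_3 = 264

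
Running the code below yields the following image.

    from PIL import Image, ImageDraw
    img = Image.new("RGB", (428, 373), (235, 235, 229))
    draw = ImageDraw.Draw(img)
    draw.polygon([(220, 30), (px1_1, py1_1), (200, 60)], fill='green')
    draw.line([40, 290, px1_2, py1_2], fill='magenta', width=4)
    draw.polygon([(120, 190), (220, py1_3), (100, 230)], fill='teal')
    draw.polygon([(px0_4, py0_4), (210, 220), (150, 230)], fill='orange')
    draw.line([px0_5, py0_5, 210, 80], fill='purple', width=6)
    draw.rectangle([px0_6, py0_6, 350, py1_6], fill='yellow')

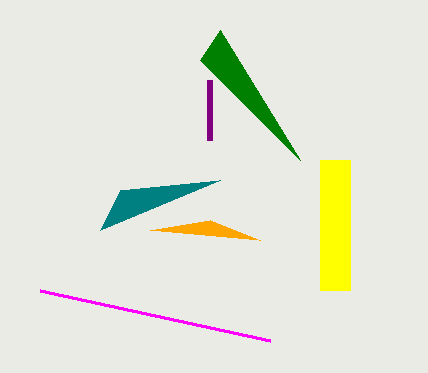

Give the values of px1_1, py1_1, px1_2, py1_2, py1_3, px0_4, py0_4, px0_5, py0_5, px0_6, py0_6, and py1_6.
px1_1 = 300, py1_1 = 160, px1_2 = 270, py1_2 = 340, py1_3 = 180, px0_4 = 260, py0_4 = 240, px0_5 = 210, py0_5 = 140, px0_6 = 320, py0_6 = 160, py1_6 = 290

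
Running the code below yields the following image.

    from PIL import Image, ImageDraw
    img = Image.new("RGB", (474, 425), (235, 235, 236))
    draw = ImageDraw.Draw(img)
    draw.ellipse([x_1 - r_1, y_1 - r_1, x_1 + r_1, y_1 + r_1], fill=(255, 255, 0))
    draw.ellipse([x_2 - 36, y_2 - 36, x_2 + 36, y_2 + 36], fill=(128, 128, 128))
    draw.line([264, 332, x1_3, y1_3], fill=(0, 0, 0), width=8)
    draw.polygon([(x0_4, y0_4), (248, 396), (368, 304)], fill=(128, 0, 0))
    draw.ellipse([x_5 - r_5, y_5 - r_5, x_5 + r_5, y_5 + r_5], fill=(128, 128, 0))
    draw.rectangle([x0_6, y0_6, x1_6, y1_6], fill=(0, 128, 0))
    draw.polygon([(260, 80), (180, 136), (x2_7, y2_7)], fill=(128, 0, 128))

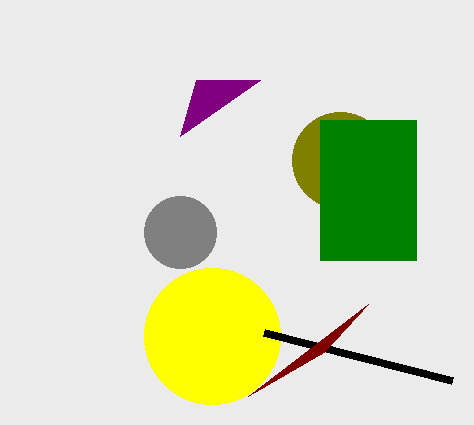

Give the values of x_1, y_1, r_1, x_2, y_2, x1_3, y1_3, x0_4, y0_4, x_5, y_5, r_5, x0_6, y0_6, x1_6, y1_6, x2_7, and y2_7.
x_1 = 212; y_1 = 336; r_1 = 68; x_2 = 180; y_2 = 232; x1_3 = 452; y1_3 = 380; x0_4 = 324; y0_4 = 352; x_5 = 340; y_5 = 160; r_5 = 48; x0_6 = 320; y0_6 = 120; x1_6 = 416; y1_6 = 260; x2_7 = 196; y2_7 = 80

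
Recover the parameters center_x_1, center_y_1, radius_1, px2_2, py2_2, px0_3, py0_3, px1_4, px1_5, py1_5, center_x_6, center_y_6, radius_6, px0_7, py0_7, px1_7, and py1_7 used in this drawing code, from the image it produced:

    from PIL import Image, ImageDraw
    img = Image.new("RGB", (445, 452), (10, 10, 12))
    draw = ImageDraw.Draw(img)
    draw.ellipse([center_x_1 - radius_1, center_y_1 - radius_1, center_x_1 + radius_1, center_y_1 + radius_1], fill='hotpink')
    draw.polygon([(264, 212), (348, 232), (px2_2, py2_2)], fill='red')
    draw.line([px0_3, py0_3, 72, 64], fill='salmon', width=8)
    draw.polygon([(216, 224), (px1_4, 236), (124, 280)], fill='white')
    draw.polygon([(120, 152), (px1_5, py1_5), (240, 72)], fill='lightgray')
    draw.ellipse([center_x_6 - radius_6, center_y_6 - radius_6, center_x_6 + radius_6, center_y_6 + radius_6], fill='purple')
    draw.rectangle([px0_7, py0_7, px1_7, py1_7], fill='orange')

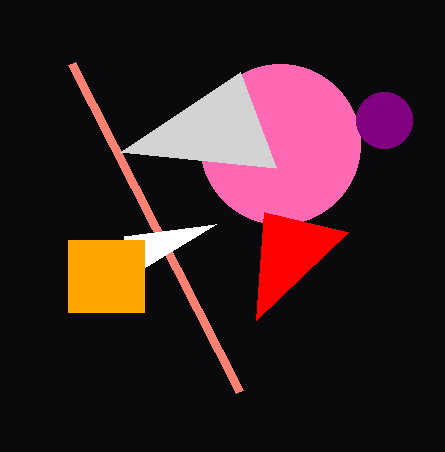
center_x_1 = 280; center_y_1 = 144; radius_1 = 80; px2_2 = 256; py2_2 = 320; px0_3 = 240; py0_3 = 392; px1_4 = 124; px1_5 = 276; py1_5 = 168; center_x_6 = 384; center_y_6 = 120; radius_6 = 28; px0_7 = 68; py0_7 = 240; px1_7 = 144; py1_7 = 312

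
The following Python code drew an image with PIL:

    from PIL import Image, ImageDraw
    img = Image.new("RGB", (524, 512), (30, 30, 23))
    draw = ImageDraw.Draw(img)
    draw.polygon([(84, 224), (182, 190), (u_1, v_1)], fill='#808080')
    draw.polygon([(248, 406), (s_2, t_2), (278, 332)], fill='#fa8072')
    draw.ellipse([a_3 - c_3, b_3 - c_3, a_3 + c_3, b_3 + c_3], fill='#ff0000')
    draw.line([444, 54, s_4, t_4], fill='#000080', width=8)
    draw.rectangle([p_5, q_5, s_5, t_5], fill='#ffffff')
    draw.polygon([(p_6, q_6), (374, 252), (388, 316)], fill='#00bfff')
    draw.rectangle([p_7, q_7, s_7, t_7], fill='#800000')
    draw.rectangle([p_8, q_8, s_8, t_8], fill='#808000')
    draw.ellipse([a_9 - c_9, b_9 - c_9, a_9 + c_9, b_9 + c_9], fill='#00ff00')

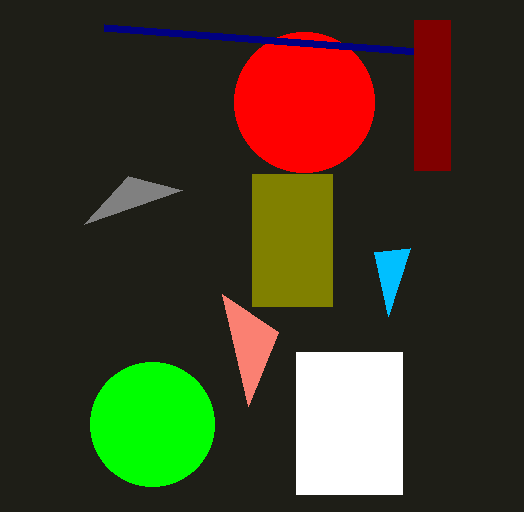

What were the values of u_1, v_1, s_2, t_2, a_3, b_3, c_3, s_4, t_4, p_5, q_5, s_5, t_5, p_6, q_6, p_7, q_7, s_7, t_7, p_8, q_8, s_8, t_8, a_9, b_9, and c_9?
u_1 = 128
v_1 = 176
s_2 = 222
t_2 = 294
a_3 = 304
b_3 = 102
c_3 = 70
s_4 = 104
t_4 = 28
p_5 = 296
q_5 = 352
s_5 = 402
t_5 = 494
p_6 = 410
q_6 = 248
p_7 = 414
q_7 = 20
s_7 = 450
t_7 = 170
p_8 = 252
q_8 = 174
s_8 = 332
t_8 = 306
a_9 = 152
b_9 = 424
c_9 = 62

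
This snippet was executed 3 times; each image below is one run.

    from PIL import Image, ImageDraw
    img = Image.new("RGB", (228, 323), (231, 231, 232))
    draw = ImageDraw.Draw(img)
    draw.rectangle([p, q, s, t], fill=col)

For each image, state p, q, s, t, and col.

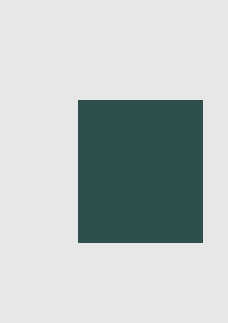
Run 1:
p = 78, q = 100, s = 202, t = 242, col = 'darkslategray'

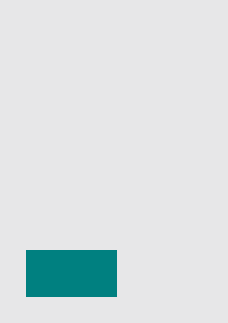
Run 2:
p = 26
q = 250
s = 116
t = 296
col = 'teal'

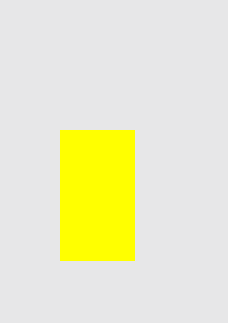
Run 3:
p = 60, q = 130, s = 134, t = 260, col = 'yellow'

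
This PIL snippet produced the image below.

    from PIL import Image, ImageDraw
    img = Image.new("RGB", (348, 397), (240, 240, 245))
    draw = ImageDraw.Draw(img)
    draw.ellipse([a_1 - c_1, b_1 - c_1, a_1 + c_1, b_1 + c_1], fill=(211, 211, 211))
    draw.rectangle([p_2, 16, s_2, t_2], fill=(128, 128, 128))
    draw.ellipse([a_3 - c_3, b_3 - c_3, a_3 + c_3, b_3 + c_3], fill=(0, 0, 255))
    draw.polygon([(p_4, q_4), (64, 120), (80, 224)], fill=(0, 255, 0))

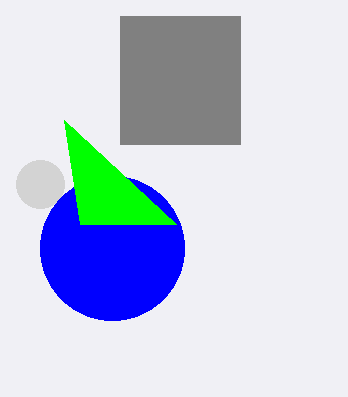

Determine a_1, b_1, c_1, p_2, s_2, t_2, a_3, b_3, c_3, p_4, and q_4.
a_1 = 40, b_1 = 184, c_1 = 24, p_2 = 120, s_2 = 240, t_2 = 144, a_3 = 112, b_3 = 248, c_3 = 72, p_4 = 176, q_4 = 224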